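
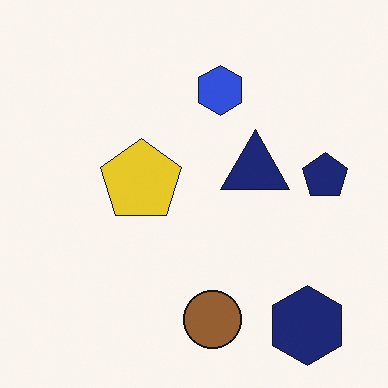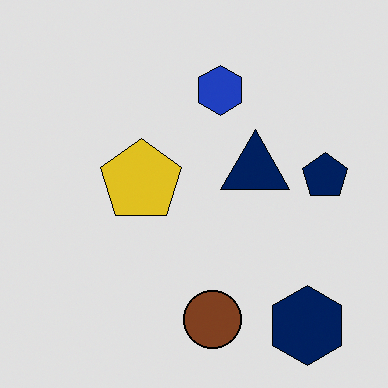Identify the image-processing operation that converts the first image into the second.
The second image is the first moderately posterized.

Each flat color has snapped to a coarser quantized level — most visibly, the near-white background has dropped to a flat grey.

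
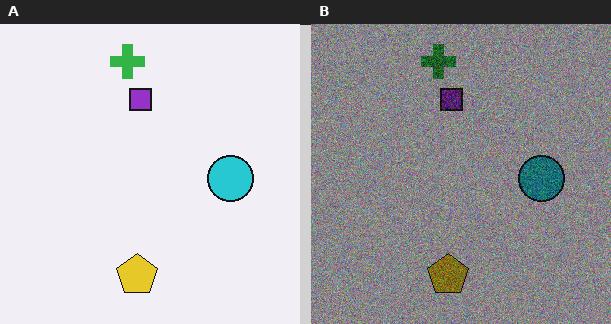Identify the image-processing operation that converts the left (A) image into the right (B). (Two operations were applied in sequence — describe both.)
Substantially darkened, then degraded with visible gaussian noise.

Every pixel — background and shapes alike — is uniformly darkened. Random speckle covers the whole image, including the flat background.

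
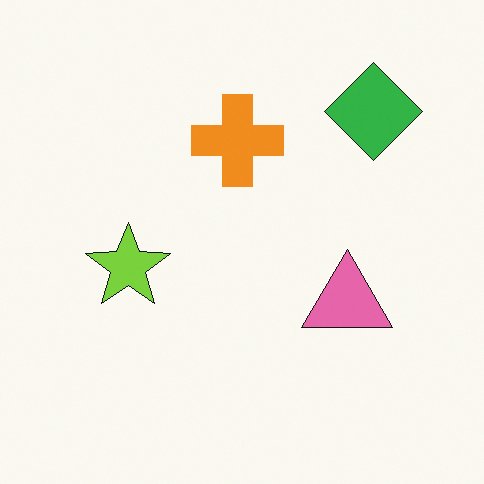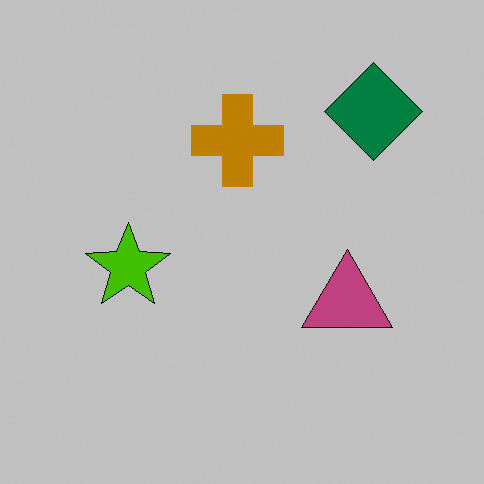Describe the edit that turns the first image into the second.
It was aggressively posterized.

Each flat color has snapped to a coarser quantized level — most visibly, the near-white background has dropped to a flat grey.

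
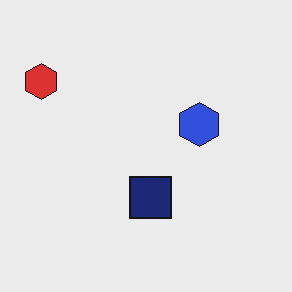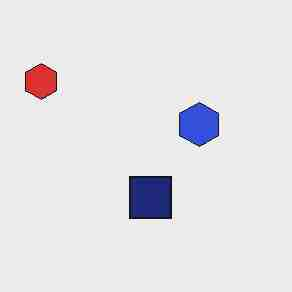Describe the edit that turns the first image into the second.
Heavily JPEG-compressed with obvious blocking artifacts.

Blocky 8×8 compression artifacts appear around shape edges and the flat background shows ringing — characteristic JPEG degradation.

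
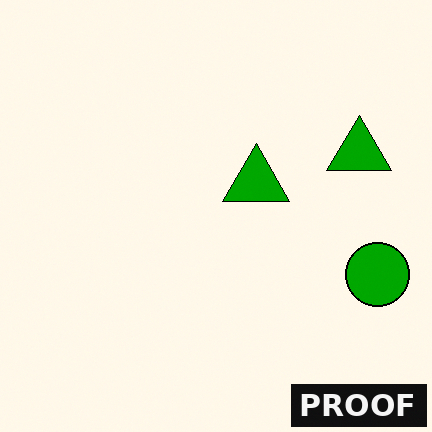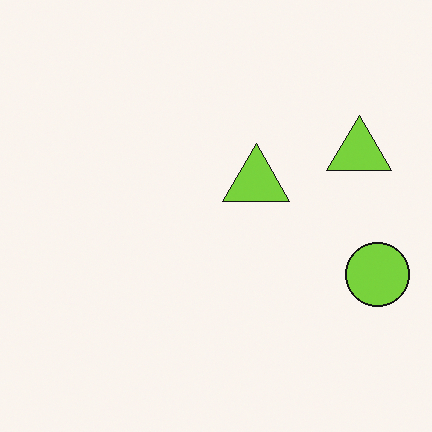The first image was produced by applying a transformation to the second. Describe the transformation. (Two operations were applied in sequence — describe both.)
Given much higher contrast, then watermarked with the text "PROOF" in the lower-right corner.

Tones are pushed away from mid-grey across the whole image — a global contrast change. A dark label reading "PROOF" appears in the lower-right corner.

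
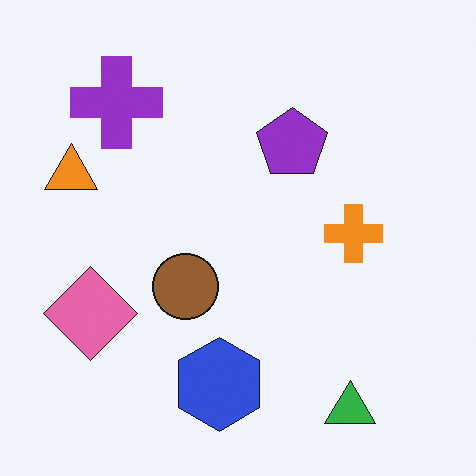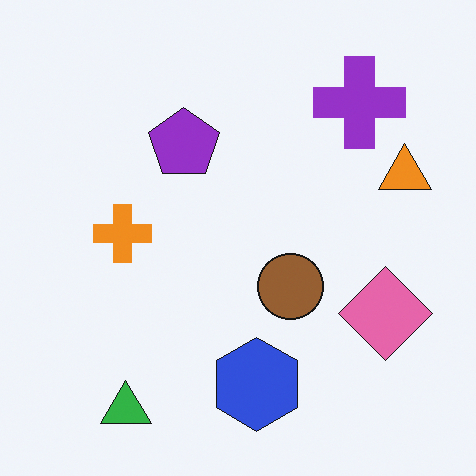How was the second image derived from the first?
The image was flipped horizontally (left ↔ right).

The orange triangle is in the left of the first image and the right of the second — shapes on opposite sides of the vertical midline have swapped in a mirror flip.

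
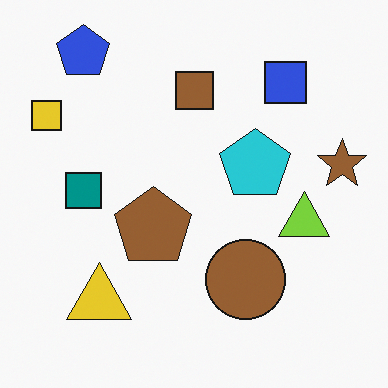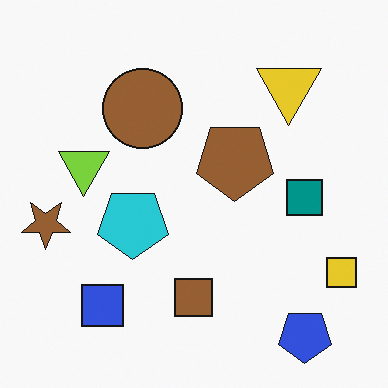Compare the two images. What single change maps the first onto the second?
The second image is the first rotated 180°.

The blue pentagon sits in the top-left of the first image and the bottom-right of the second — consistent with a whole-image 180° rotation.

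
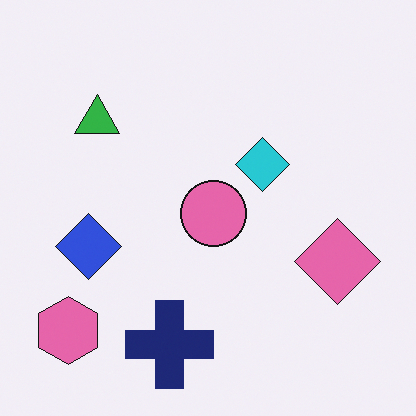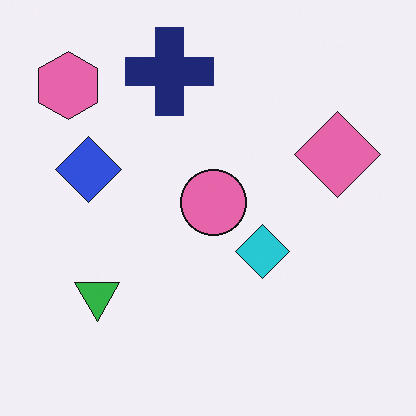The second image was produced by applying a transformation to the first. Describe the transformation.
Flipped vertically (top ↔ bottom).

The navy cross is in the bottom of the first image and the top of the second — shapes on opposite sides of the horizontal midline have swapped in a mirror flip.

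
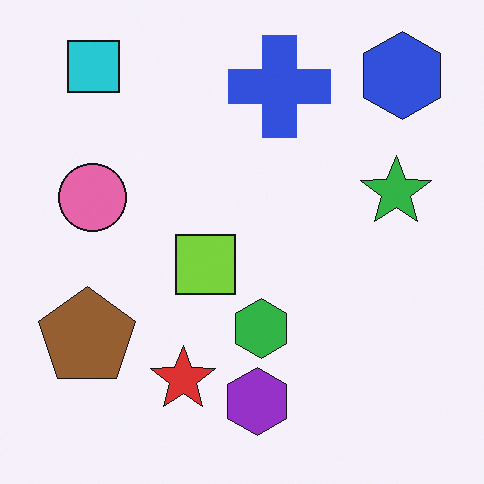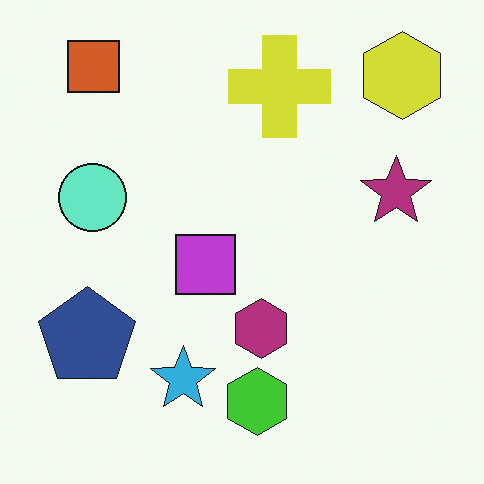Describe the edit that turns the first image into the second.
The transformation is: hue-shifted by a large amount.

Every shape's color has rotated by the same amount around the hue wheel — a uniform hue shift.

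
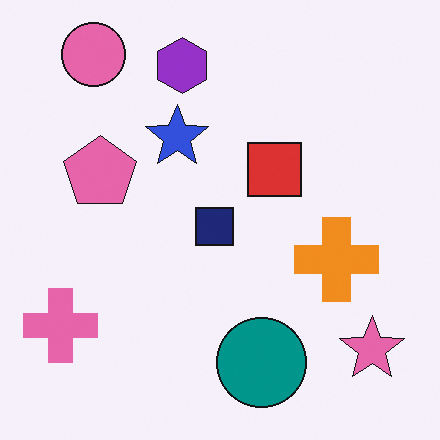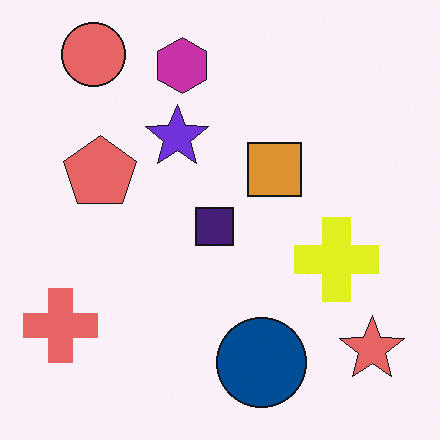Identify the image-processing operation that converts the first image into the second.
The image was hue-shifted slightly.

Every shape's color has rotated by the same amount around the hue wheel — a uniform hue shift.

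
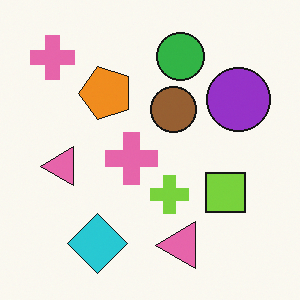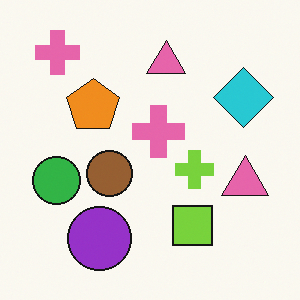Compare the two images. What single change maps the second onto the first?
It was transposed (reflected across the top-left ↔ bottom-right diagonal).

Shapes have swapped their row and column positions — what was in the top-right is now in the bottom-left — a diagonal reflection.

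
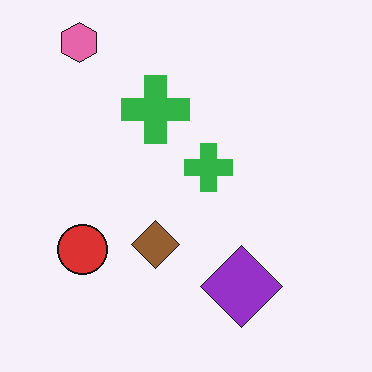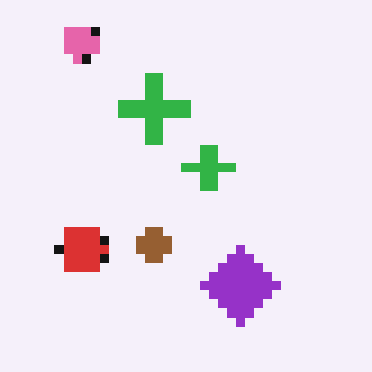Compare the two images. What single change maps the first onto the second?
It was coarsely pixelated.

Shapes are reduced to large square blocks; fine edges and outlines are lost — a downscale-then-upscale (mosaic) effect.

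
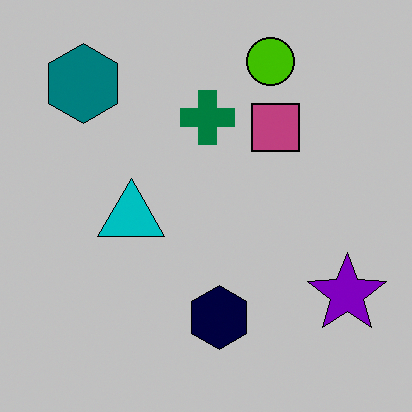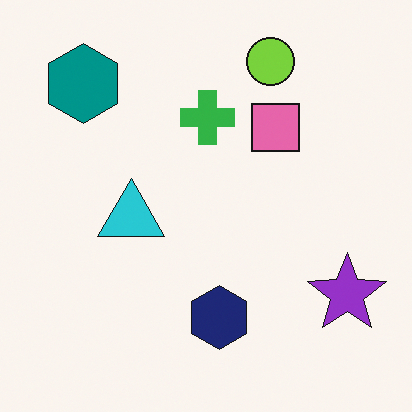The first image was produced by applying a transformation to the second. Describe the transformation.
This is the original image heavily posterized to just a handful of flat colors.

Each flat color has snapped to a coarser quantized level — most visibly, the near-white background has dropped to a flat grey.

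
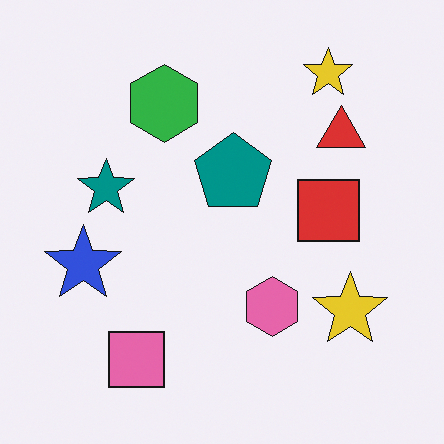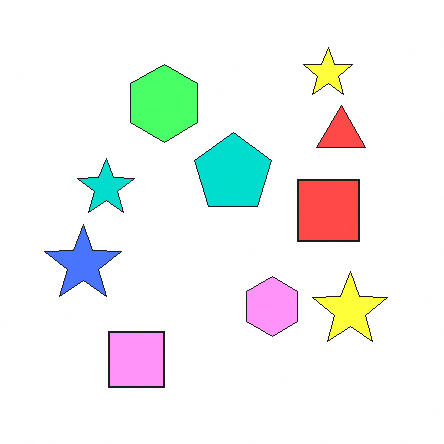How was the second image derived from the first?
The image was brightened a lot.

Every pixel — background and shapes alike — is uniformly brightened.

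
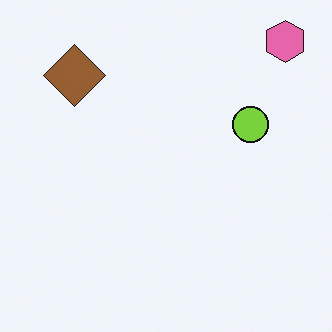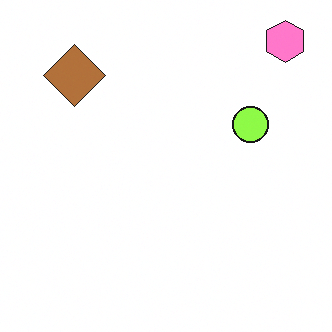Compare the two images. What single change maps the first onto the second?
The transformation is: slightly brightened.

Every pixel — background and shapes alike — is uniformly brightened.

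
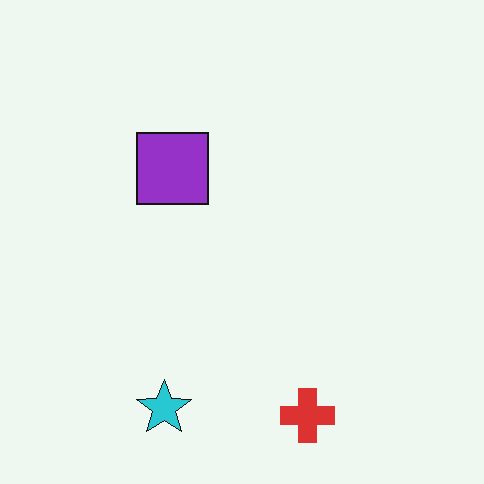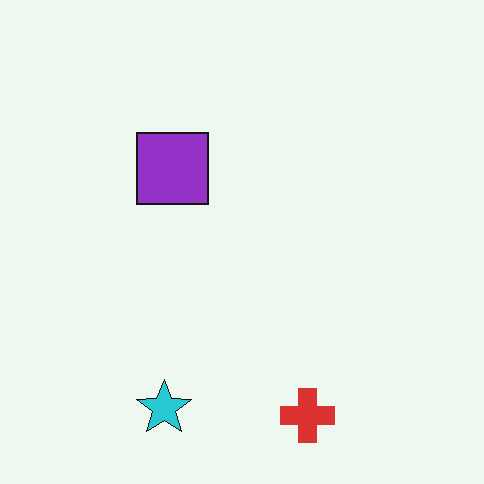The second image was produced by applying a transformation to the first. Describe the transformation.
This is the original image JPEG-compressed with visible artifacts.

Blocky 8×8 compression artifacts appear around shape edges and the flat background shows ringing — characteristic JPEG degradation.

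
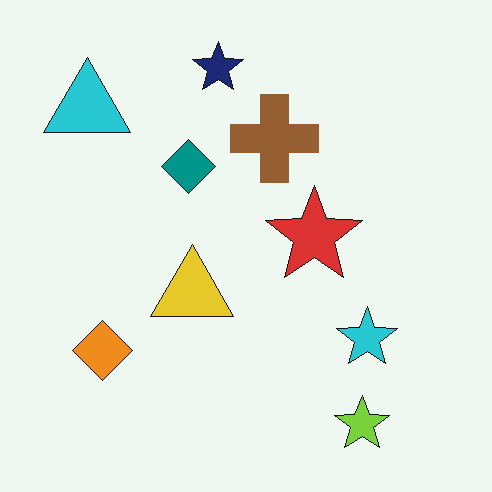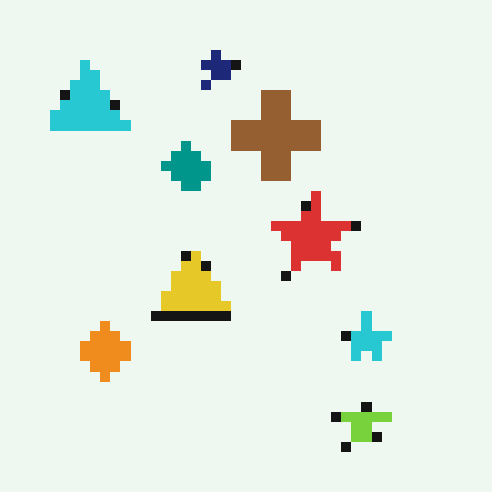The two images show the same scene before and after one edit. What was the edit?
It was heavily pixelated into large blocks.

Shapes are reduced to large square blocks; fine edges and outlines are lost — a downscale-then-upscale (mosaic) effect.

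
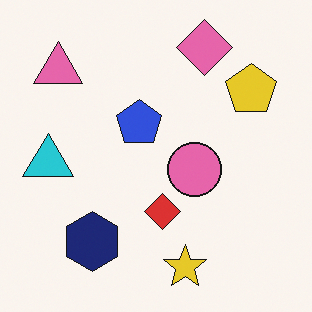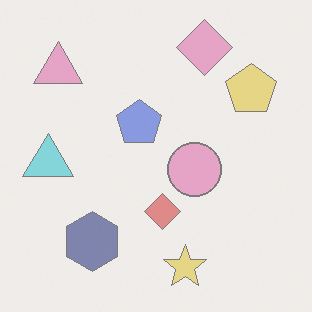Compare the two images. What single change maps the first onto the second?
It was washed out (contrast reduced).

Tones are pushed toward mid-grey across the whole image — a global contrast change.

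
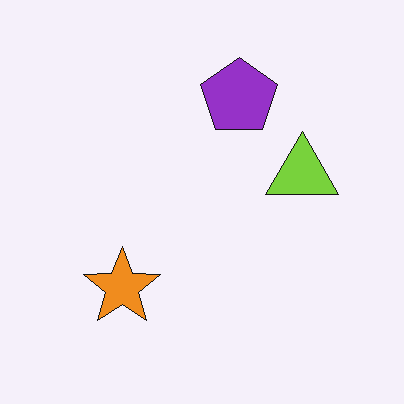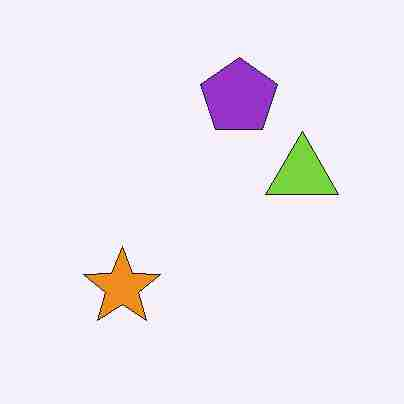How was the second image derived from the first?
Heavily JPEG-compressed with obvious blocking artifacts.

Blocky 8×8 compression artifacts appear around shape edges and the flat background shows ringing — characteristic JPEG degradation.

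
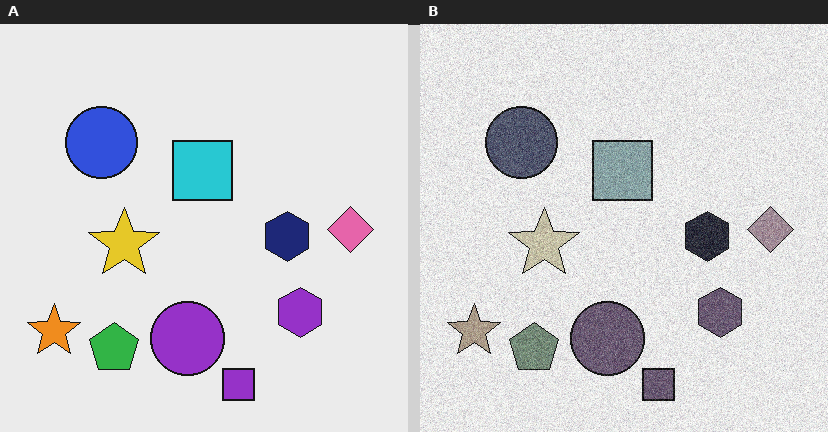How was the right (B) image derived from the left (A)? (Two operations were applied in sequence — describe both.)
This is the original image degraded with moderate additive noise, then made much more muted (saturation change).

Random speckle covers the whole image, including the flat background. All colors are more muted and greyish — a global saturation change.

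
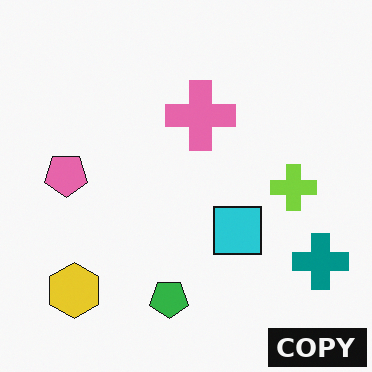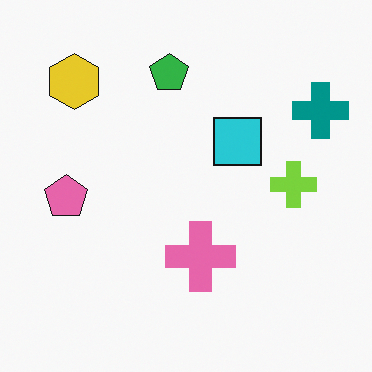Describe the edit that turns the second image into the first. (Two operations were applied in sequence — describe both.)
This is the original image flipped vertically (top ↔ bottom), then watermarked with the text "COPY" in the lower-right corner.

The green pentagon is in the top of the second image and the bottom of the first — shapes on opposite sides of the horizontal midline have swapped in a mirror flip. A dark label reading "COPY" appears in the lower-right corner.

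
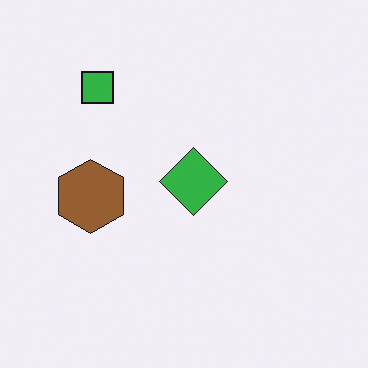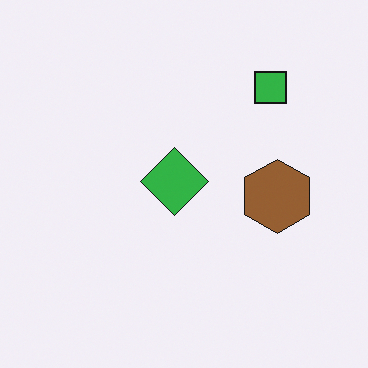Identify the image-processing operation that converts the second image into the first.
Flipped horizontally (left ↔ right).

The brown hexagon is in the right of the second image and the left of the first — shapes on opposite sides of the vertical midline have swapped in a mirror flip.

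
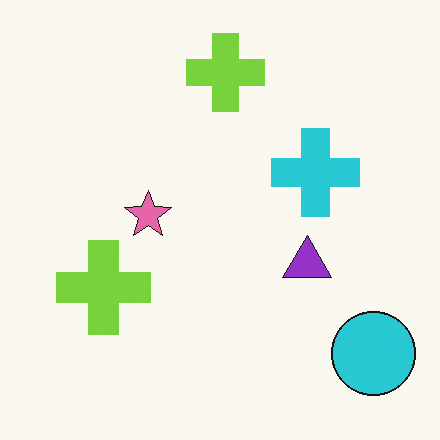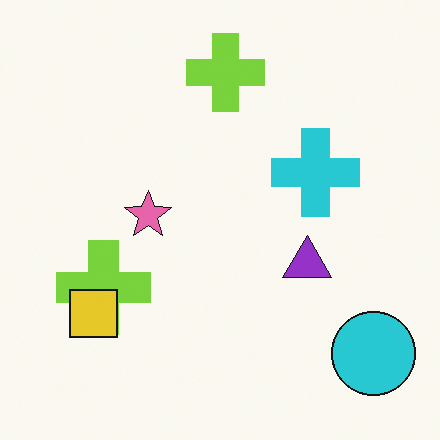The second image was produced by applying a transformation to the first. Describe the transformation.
The second image is the first overlaid with an additional yellow square.

A yellow square appears in the second image that is absent from the first.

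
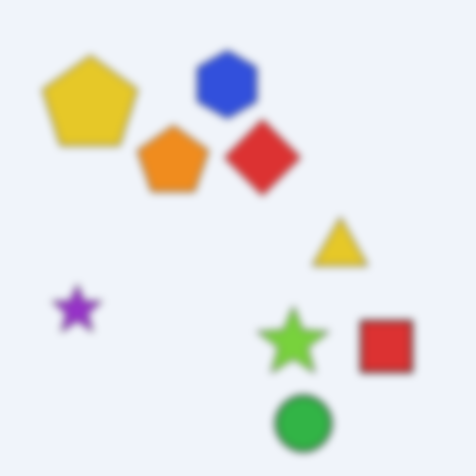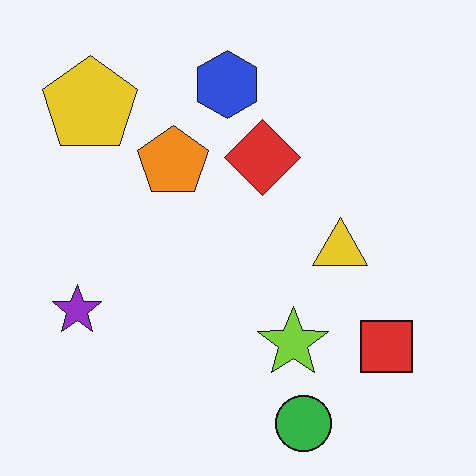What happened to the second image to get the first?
It was noticeably gaussian-blurred.

Shape edges and outlines are uniformly softened across the whole image.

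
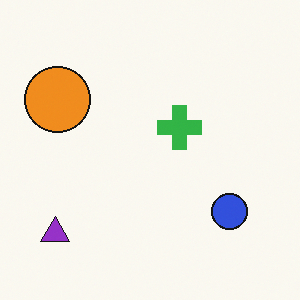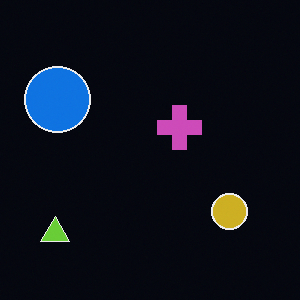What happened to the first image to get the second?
It was color-inverted (negative).

The light background has become dark and every shape's color is its complement — a photographic negative.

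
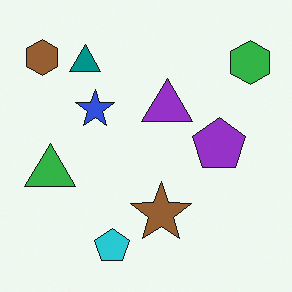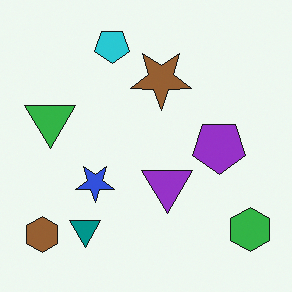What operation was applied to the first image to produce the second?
The image was flipped vertically (top ↔ bottom).

The cyan pentagon is in the bottom of the first image and the top of the second — shapes on opposite sides of the horizontal midline have swapped in a mirror flip.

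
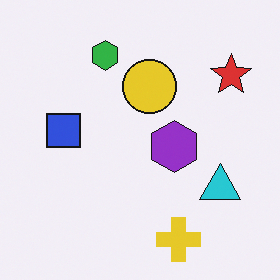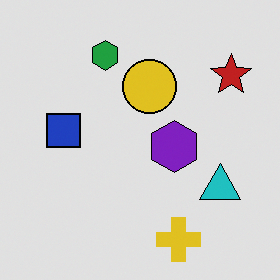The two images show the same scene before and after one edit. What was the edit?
Posterized to a reduced palette.

Each flat color has snapped to a coarser quantized level — most visibly, the near-white background has dropped to a flat grey.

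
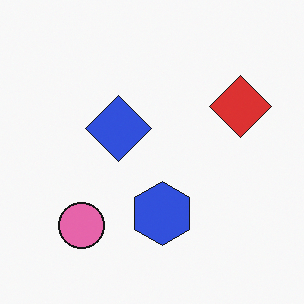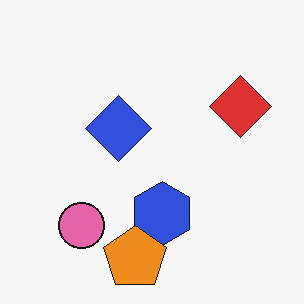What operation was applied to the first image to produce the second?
The second image is the first overlaid with an additional orange pentagon.

An orange pentagon appears in the second image that is absent from the first.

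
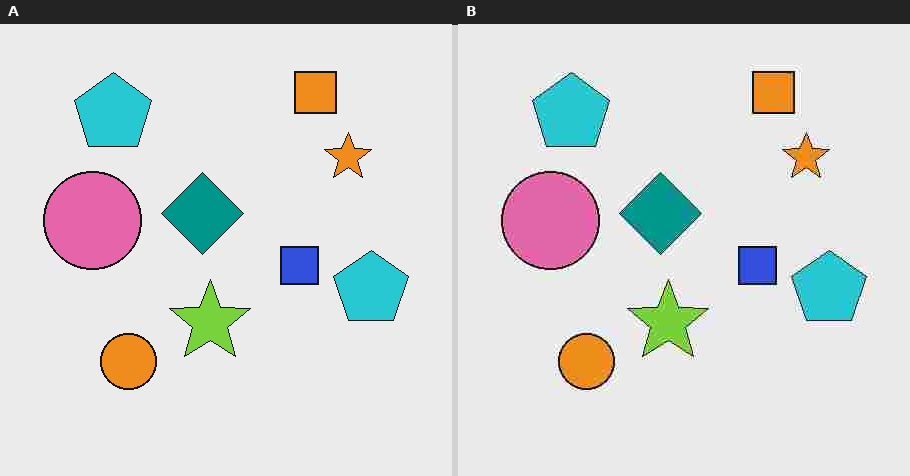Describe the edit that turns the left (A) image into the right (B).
It was heavily JPEG-compressed with obvious blocking artifacts.

Blocky 8×8 compression artifacts appear around shape edges and the flat background shows ringing — characteristic JPEG degradation.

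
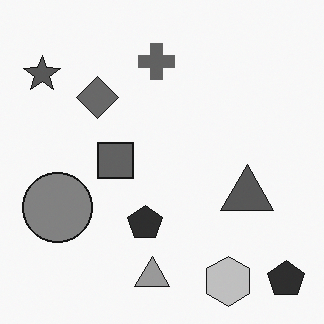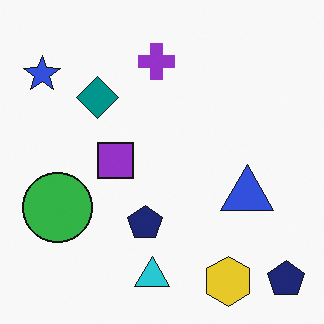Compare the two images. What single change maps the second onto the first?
This is the original image converted to grayscale.

All color is removed — every shape is now a shade of grey.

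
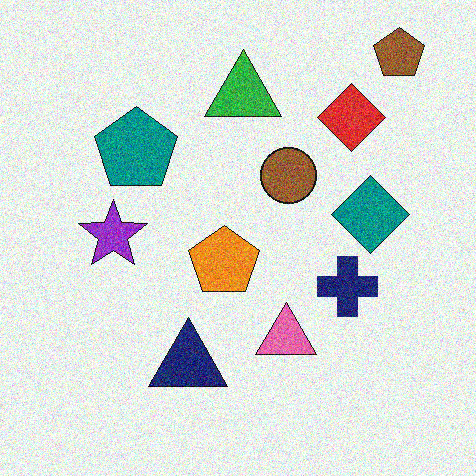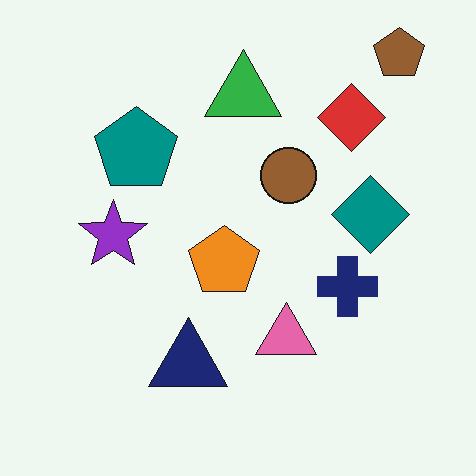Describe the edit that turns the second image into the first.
It was degraded with moderate additive noise.

Random speckle covers the whole image, including the flat background.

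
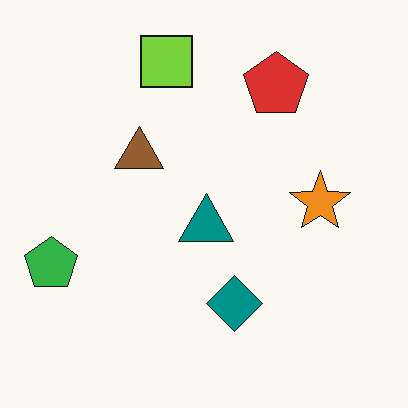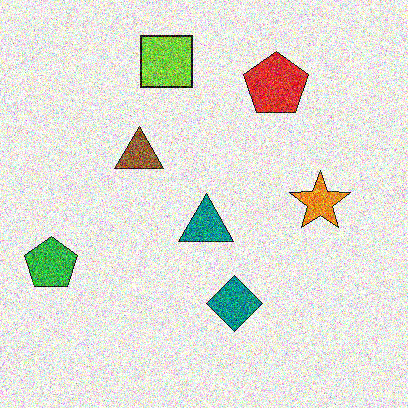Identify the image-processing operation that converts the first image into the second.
The image was degraded with a thick layer of grain.

Random speckle covers the whole image, including the flat background.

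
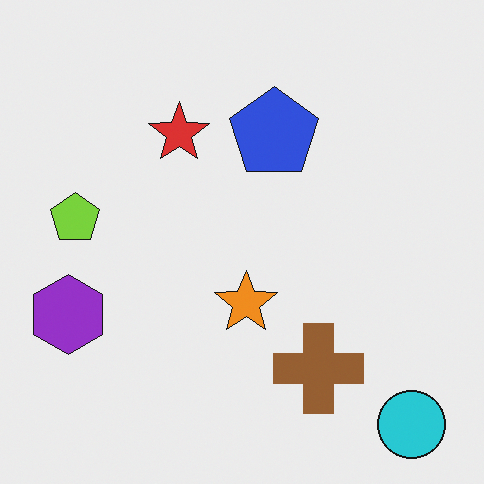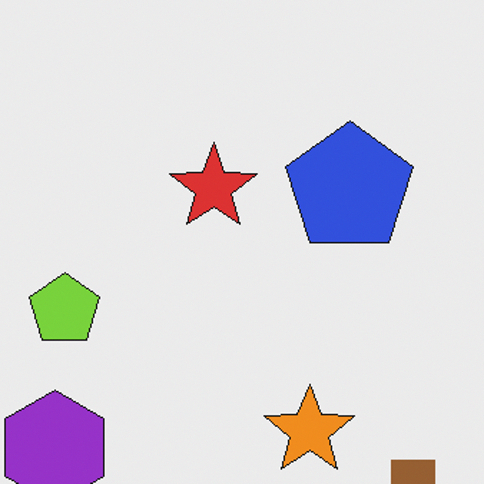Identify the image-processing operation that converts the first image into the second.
The image was cropped slightly and scaled back up.

The visible shapes are larger and the field of view is narrower; shapes near the original edges may be partly or wholly outside the frame — a crop-and-rescale.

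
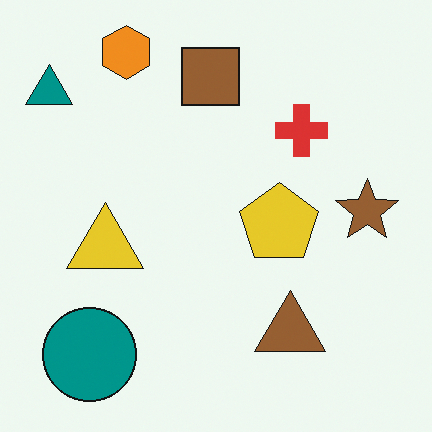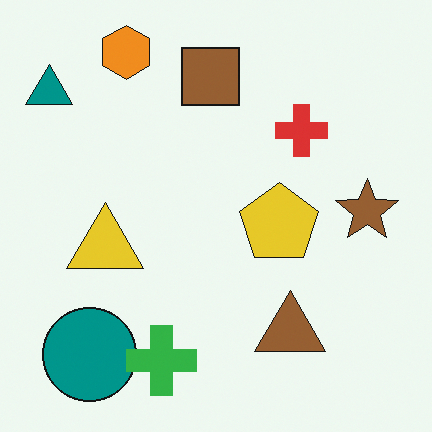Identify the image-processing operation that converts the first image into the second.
The second image is the first overlaid with an additional green cross.

A green cross appears in the second image that is absent from the first.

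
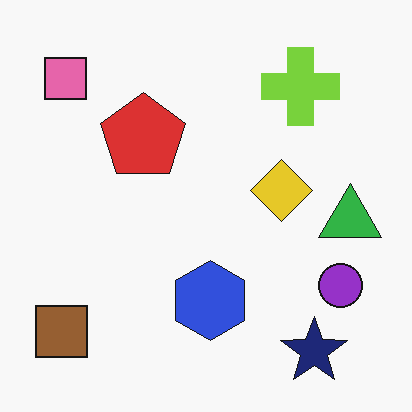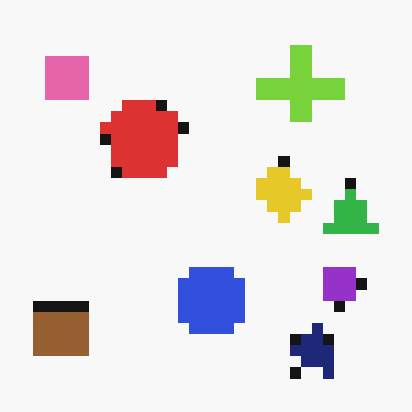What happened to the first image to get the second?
This is the original image coarsely pixelated.

Shapes are reduced to large square blocks; fine edges and outlines are lost — a downscale-then-upscale (mosaic) effect.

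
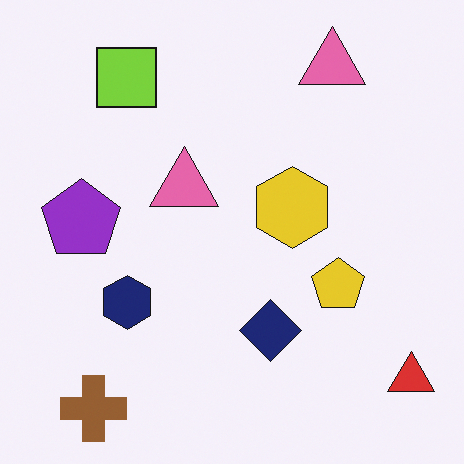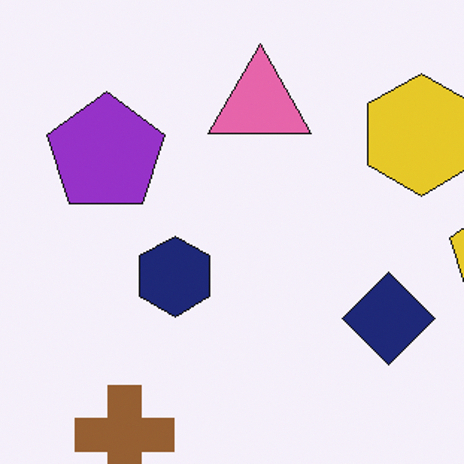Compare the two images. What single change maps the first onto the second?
This is the original image cropped slightly and scaled back up.

The visible shapes are larger and the field of view is narrower; shapes near the original edges may be partly or wholly outside the frame — a crop-and-rescale.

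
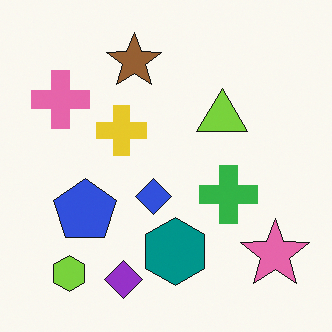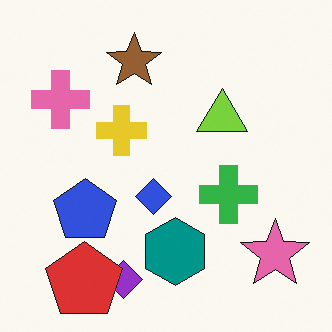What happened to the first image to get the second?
The image was overlaid with an additional red pentagon.

A red pentagon appears in the second image that is absent from the first.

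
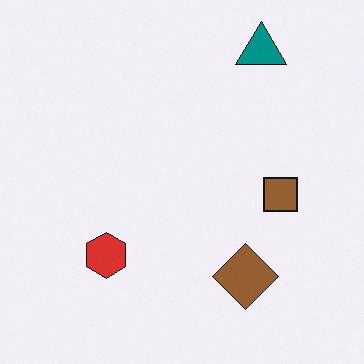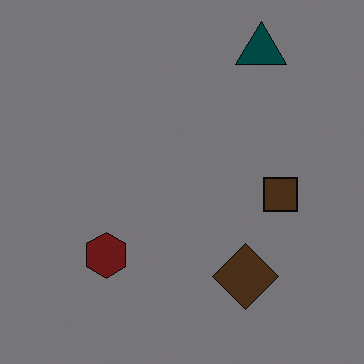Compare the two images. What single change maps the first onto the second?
It was darkened a lot.

Every pixel — background and shapes alike — is uniformly darkened.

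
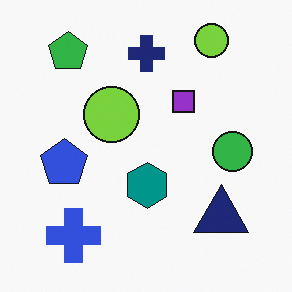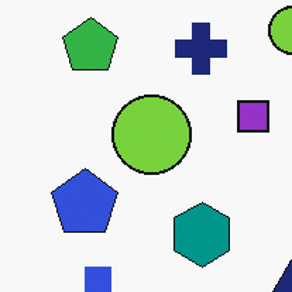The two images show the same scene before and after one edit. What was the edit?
The transformation is: cropped to a modestly smaller region and rescaled.

The visible shapes are larger and the field of view is narrower; shapes near the original edges may be partly or wholly outside the frame — a crop-and-rescale.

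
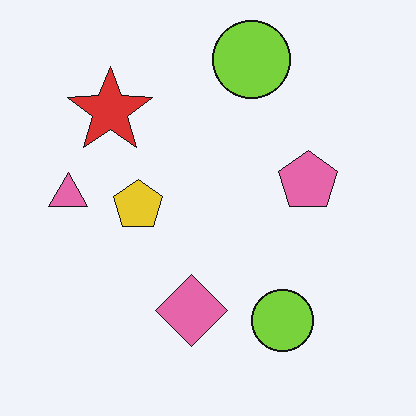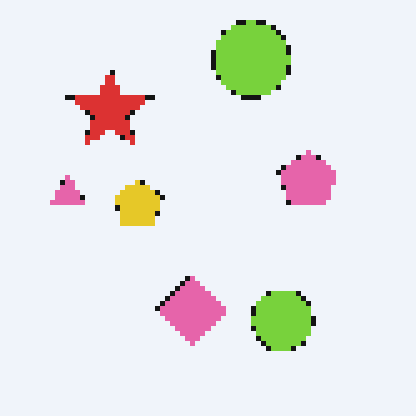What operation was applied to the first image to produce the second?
Lightly pixelated (a mild mosaic effect).

Shapes are reduced to large square blocks; fine edges and outlines are lost — a downscale-then-upscale (mosaic) effect.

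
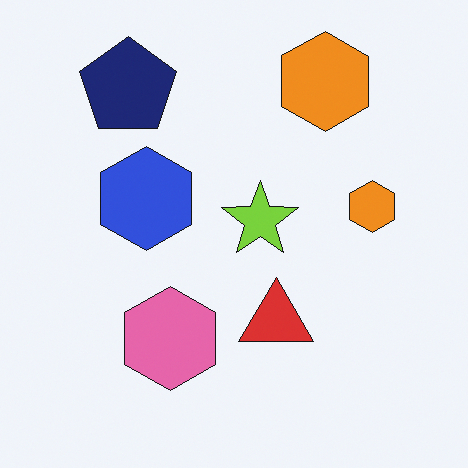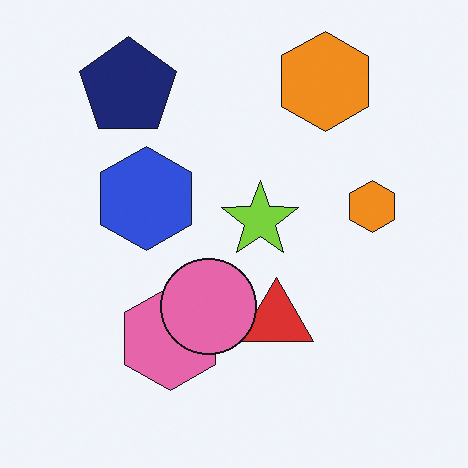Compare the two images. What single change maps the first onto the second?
The image was overlaid with an additional pink circle.

A pink circle appears in the second image that is absent from the first.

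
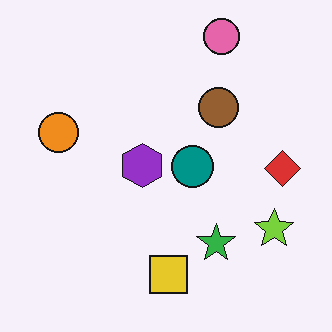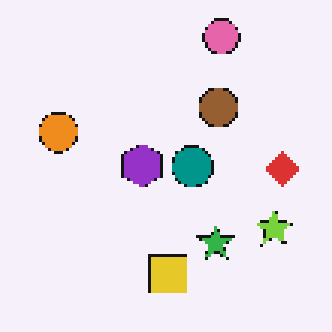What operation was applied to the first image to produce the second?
It was mildly pixelated.

Shapes are reduced to large square blocks; fine edges and outlines are lost — a downscale-then-upscale (mosaic) effect.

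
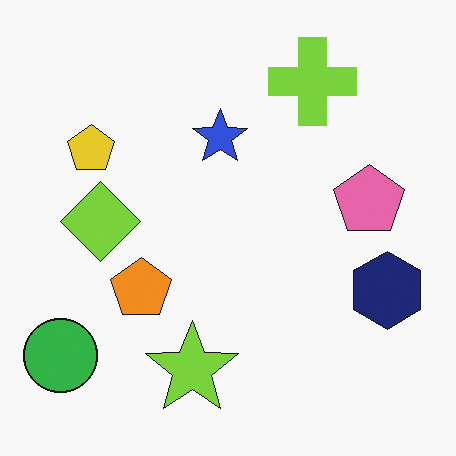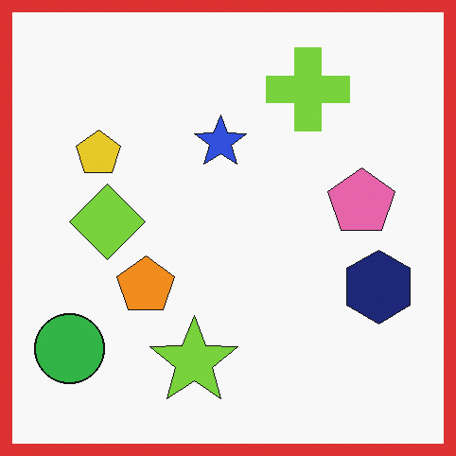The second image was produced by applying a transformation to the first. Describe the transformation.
Framed with a red border.

A solid red frame runs around the edge of the second image, with the content slightly shrunk inside it.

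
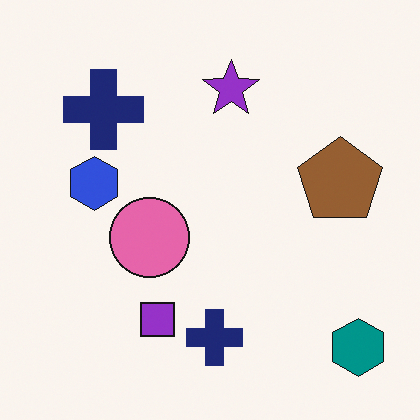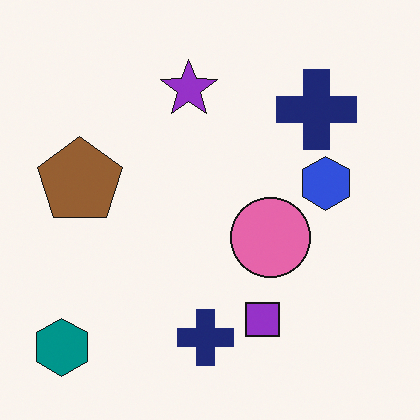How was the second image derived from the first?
It was flipped horizontally (left ↔ right).

The teal hexagon is in the bottom-right of the first image and the bottom-left of the second — shapes on opposite sides of the vertical midline have swapped in a mirror flip.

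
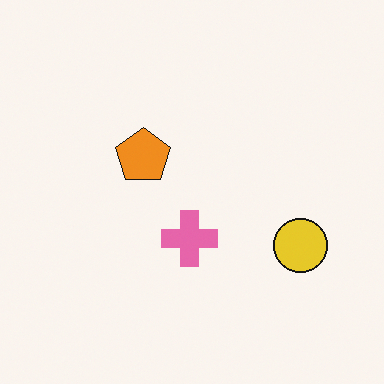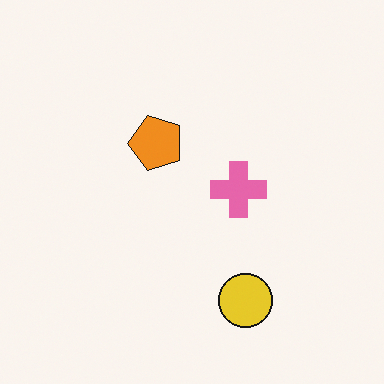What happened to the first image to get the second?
This is the original image transposed (reflected across the top-left ↔ bottom-right diagonal).

Shapes have swapped their row and column positions — what was in the top-right is now in the bottom-left — a diagonal reflection.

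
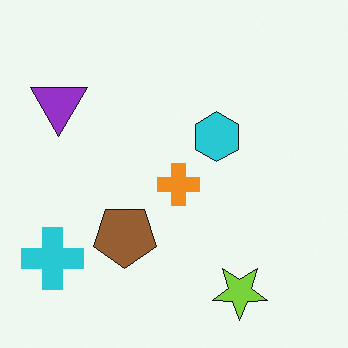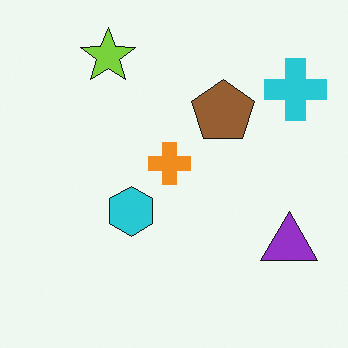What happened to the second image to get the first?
The image was rotated 180°.

The cyan cross sits in the top-right of the second image and the bottom-left of the first — consistent with a whole-image 180° rotation.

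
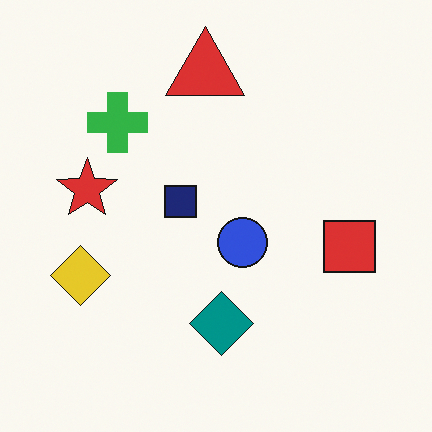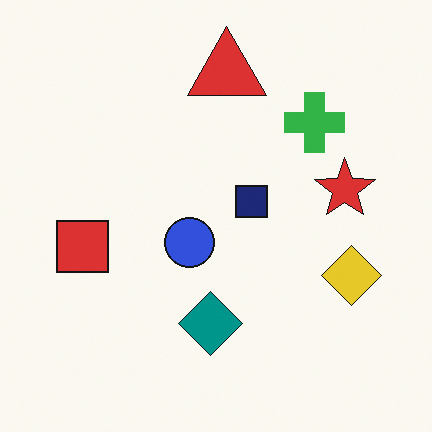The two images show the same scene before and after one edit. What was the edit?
The second image is the first flipped horizontally (left ↔ right).

The yellow diamond is in the left of the first image and the right of the second — shapes on opposite sides of the vertical midline have swapped in a mirror flip.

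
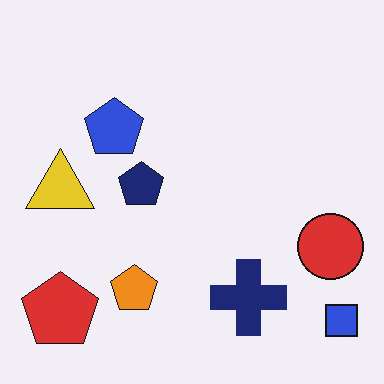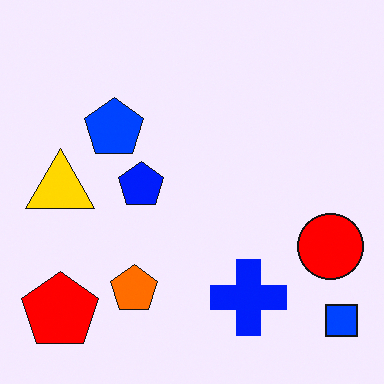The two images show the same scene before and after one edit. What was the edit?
The image was made much more vivid (saturation change).

All colors are more vivid — a global saturation change.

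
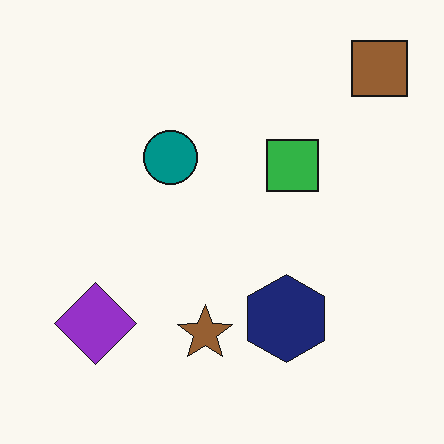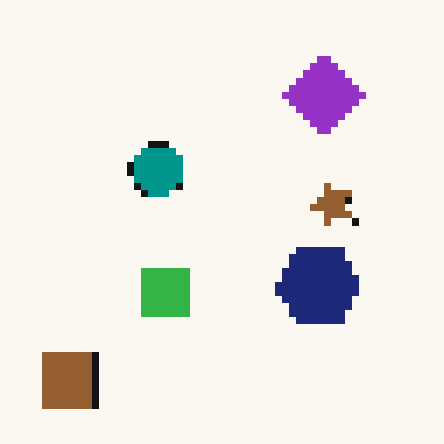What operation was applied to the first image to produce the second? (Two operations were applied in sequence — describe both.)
This is the original image transposed (reflected across the top-left ↔ bottom-right diagonal), then moderately pixelated.

Shapes have swapped their row and column positions — what was in the top-right is now in the bottom-left — a diagonal reflection. Shapes are reduced to large square blocks; fine edges and outlines are lost — a downscale-then-upscale (mosaic) effect.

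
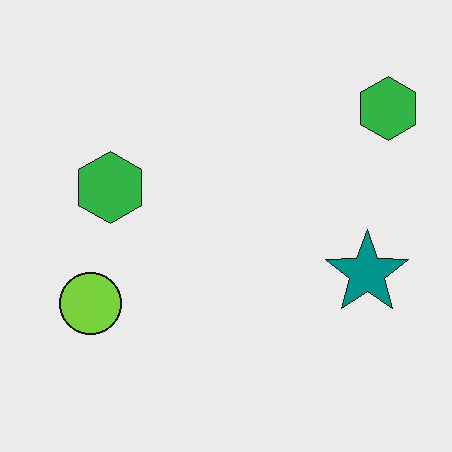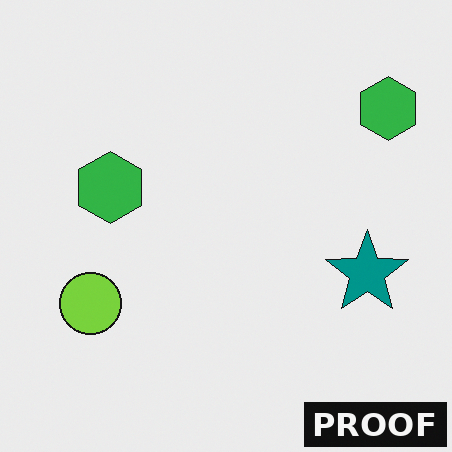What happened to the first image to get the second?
It was watermarked with the text "PROOF" in the lower-right corner.

A dark label reading "PROOF" appears in the lower-right corner.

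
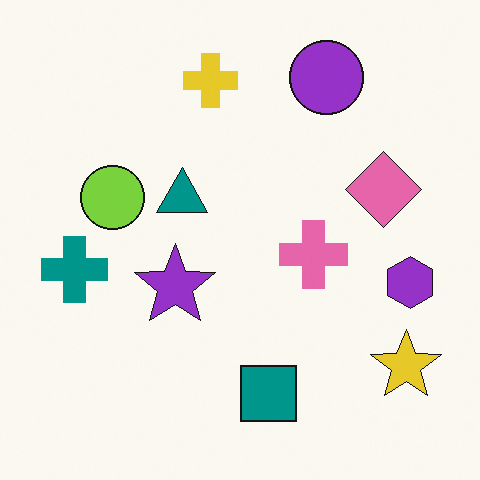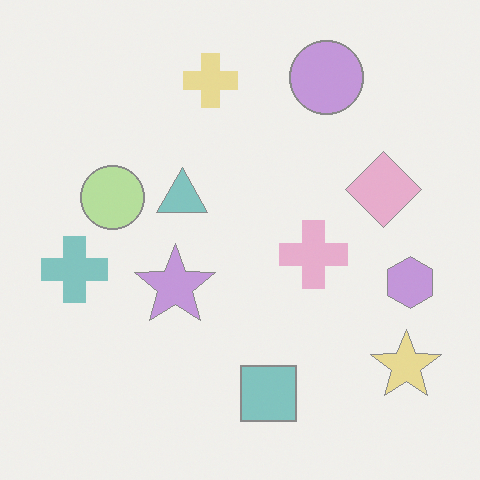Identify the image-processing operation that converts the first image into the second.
This is the original image given much lower contrast.

Tones are pushed toward mid-grey across the whole image — a global contrast change.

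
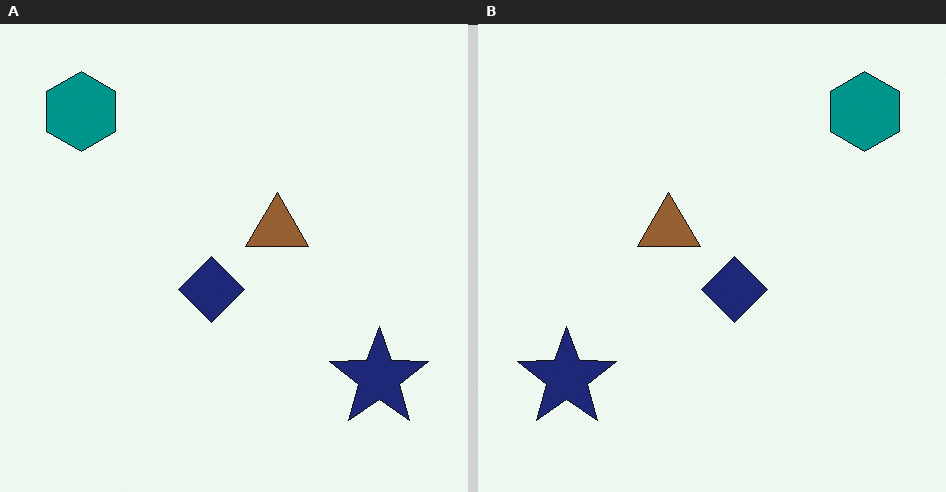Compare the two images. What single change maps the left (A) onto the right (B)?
This is the original image flipped horizontally (left ↔ right).

The teal hexagon is in the top-left of the left (A) image and the top-right of the right (B) — shapes on opposite sides of the vertical midline have swapped in a mirror flip.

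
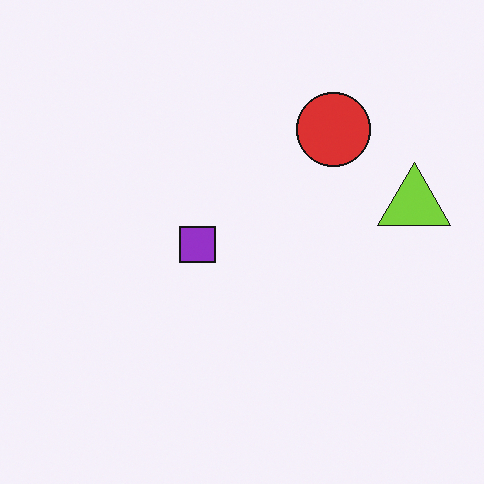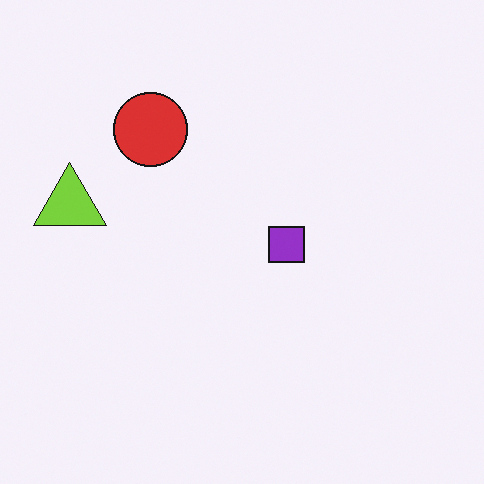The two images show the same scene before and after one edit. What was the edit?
The transformation is: flipped horizontally (left ↔ right).

The lime triangle is in the right of the first image and the left of the second — shapes on opposite sides of the vertical midline have swapped in a mirror flip.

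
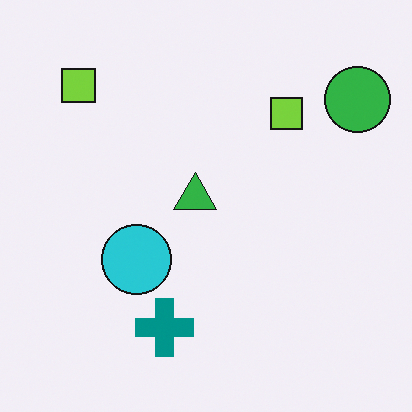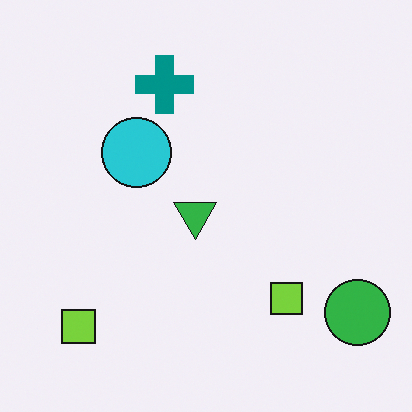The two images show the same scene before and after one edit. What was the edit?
It was flipped vertically (top ↔ bottom).

The teal cross is in the bottom of the first image and the top of the second — shapes on opposite sides of the horizontal midline have swapped in a mirror flip.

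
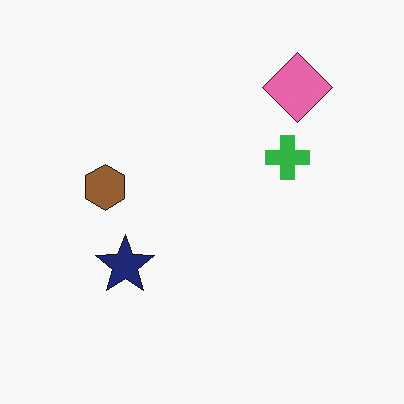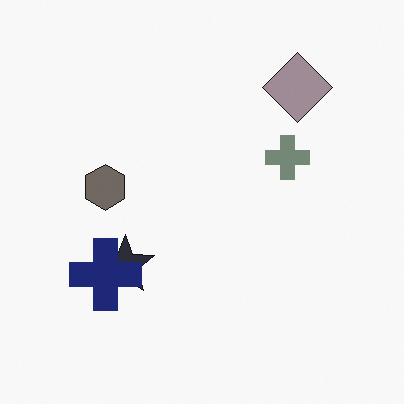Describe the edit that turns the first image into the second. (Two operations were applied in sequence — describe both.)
The transformation is: heavily desaturated, then overlaid with an additional navy cross.

All colors are more muted and greyish — a global saturation change. A navy cross appears in the second image that is absent from the first.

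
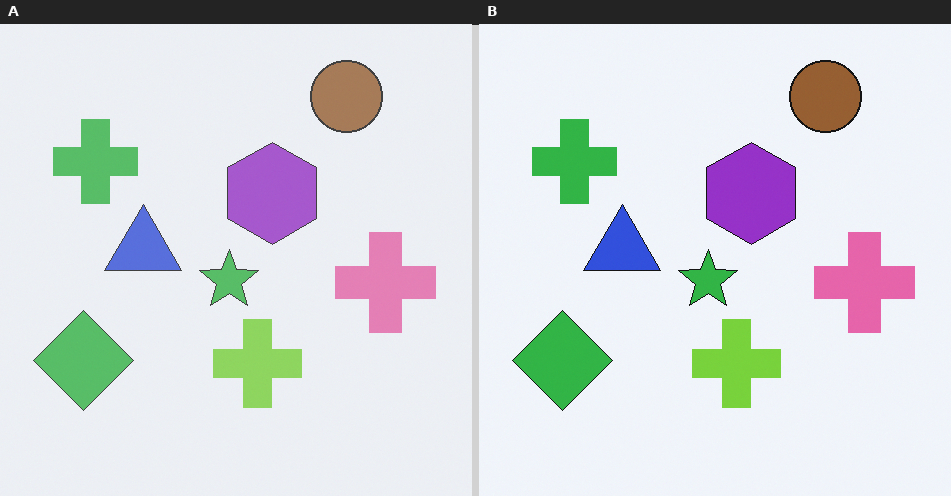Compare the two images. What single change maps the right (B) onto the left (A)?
This is the original image given slightly reduced contrast.

Tones are pushed toward mid-grey across the whole image — a global contrast change.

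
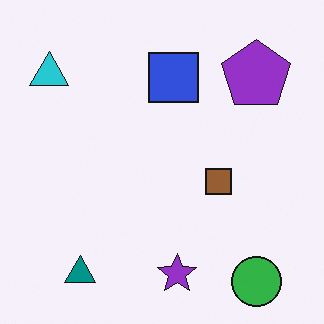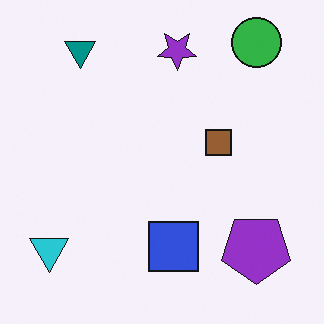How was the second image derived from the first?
This is the original image flipped vertically (top ↔ bottom).

The green circle is in the bottom-right of the first image and the top-right of the second — shapes on opposite sides of the horizontal midline have swapped in a mirror flip.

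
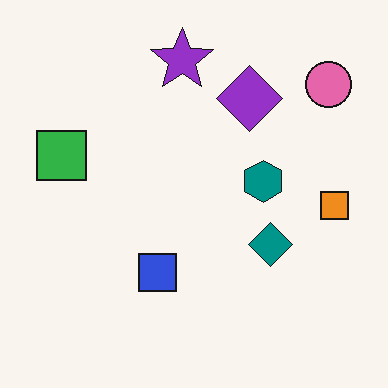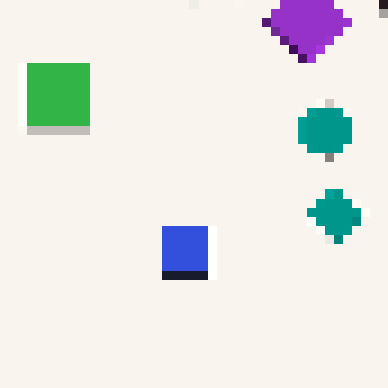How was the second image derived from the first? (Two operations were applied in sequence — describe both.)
Cropped to a modestly smaller region and rescaled, then heavily pixelated into large blocks.

The visible shapes are larger and the field of view is narrower; shapes near the original edges may be partly or wholly outside the frame — a crop-and-rescale. Shapes are reduced to large square blocks; fine edges and outlines are lost — a downscale-then-upscale (mosaic) effect.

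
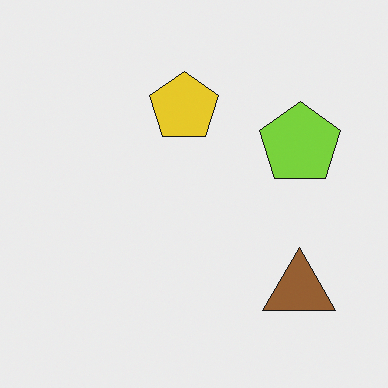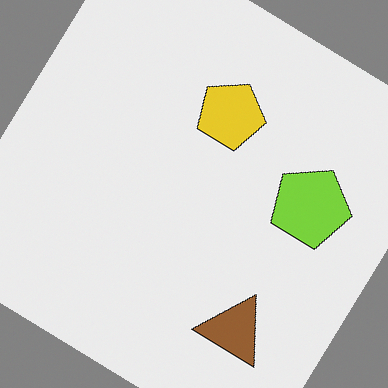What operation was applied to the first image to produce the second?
Rotated clockwise by a large amount — several tens of degrees.

Every shape is tilted by the same angle and the image corners show triangular fill wedges — a whole-image rotation by a non-right angle.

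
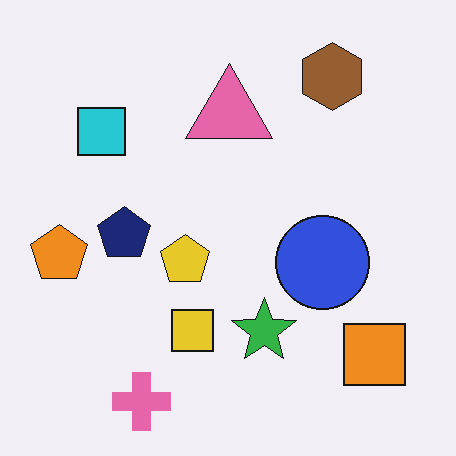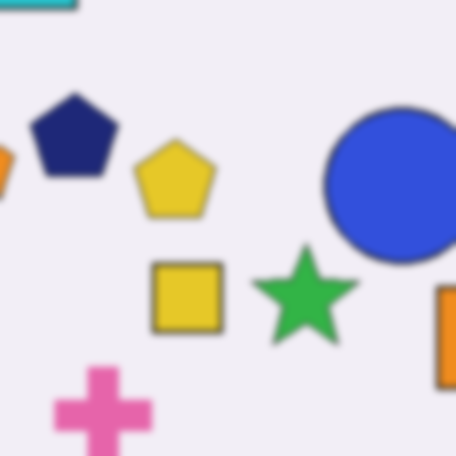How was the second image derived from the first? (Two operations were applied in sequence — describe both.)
The image was cropped tightly and scaled back up, then noticeably gaussian-blurred.

The visible shapes are larger and the field of view is narrower; shapes near the original edges may be partly or wholly outside the frame — a crop-and-rescale. Shape edges and outlines are uniformly softened across the whole image.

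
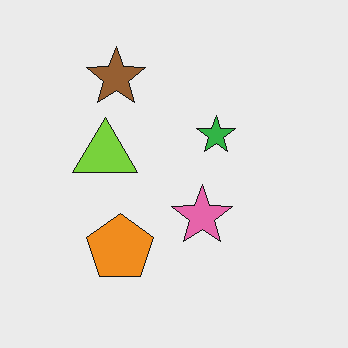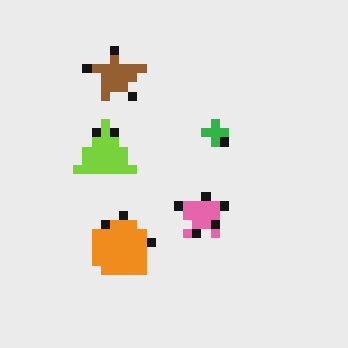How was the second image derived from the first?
The second image is the first coarsely pixelated.

Shapes are reduced to large square blocks; fine edges and outlines are lost — a downscale-then-upscale (mosaic) effect.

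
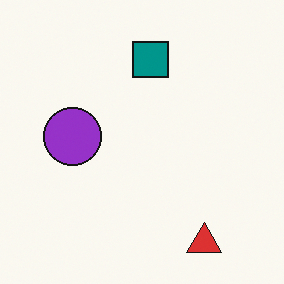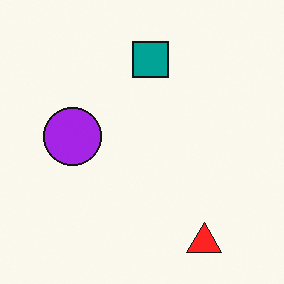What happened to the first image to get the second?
It was slightly oversaturated.

All colors are more vivid — a global saturation change.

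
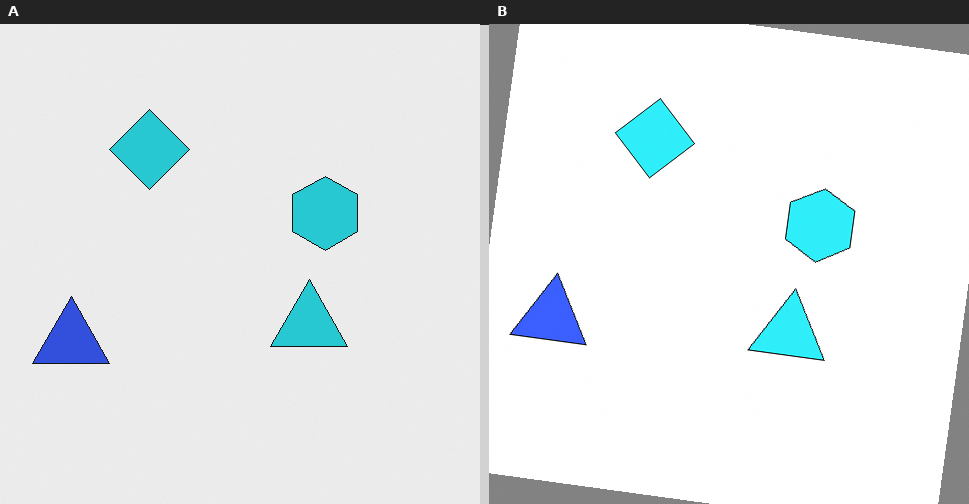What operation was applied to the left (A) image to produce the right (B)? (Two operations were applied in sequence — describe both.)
The transformation is: brightened a little, then rotated clockwise by a slight angle.

Every pixel — background and shapes alike — is uniformly brightened. Every shape is tilted by the same angle and the image corners show triangular fill wedges — a whole-image rotation by a non-right angle.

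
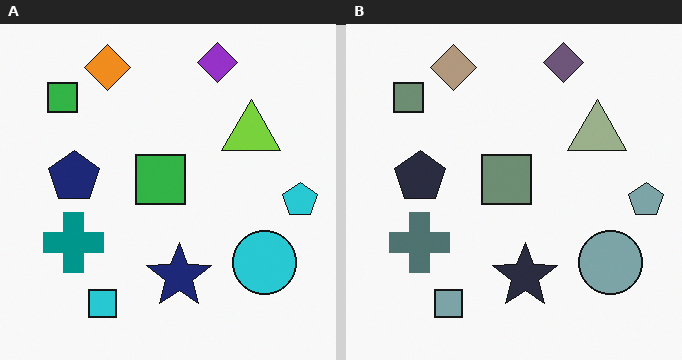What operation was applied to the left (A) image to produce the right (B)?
Made much more muted (saturation change).

All colors are more muted and greyish — a global saturation change.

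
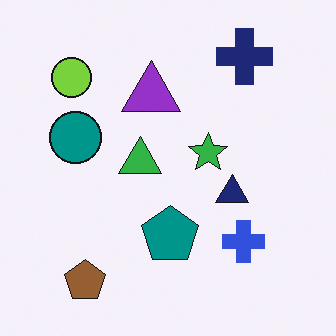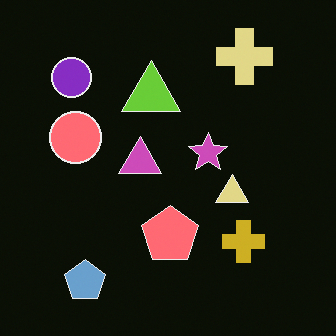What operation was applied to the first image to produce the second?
It was color-inverted (negative).

The light background has become dark and every shape's color is its complement — a photographic negative.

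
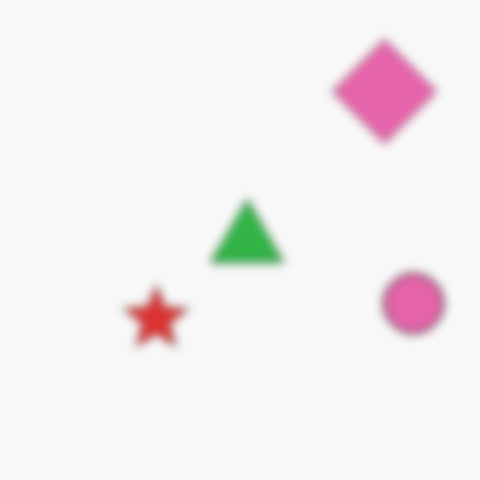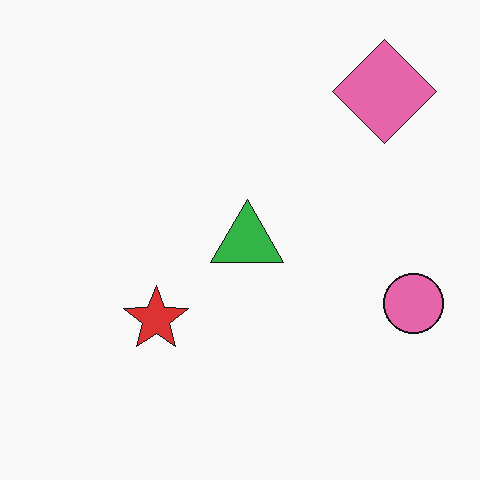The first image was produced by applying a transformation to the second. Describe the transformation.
The transformation is: moderately blurred.

Shape edges and outlines are uniformly softened across the whole image.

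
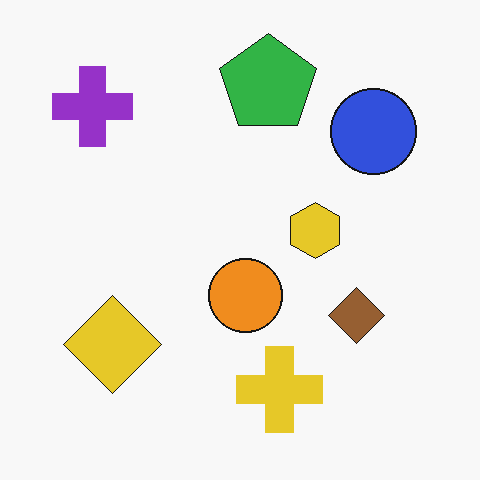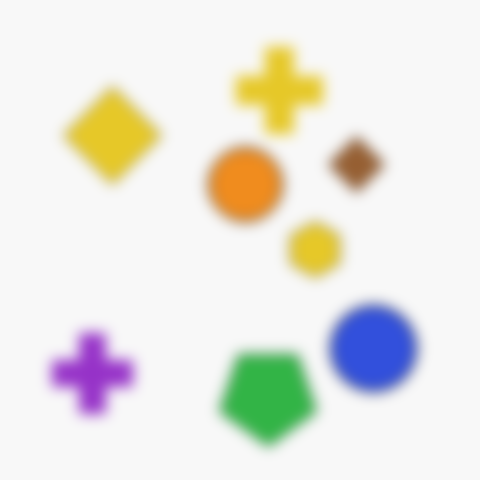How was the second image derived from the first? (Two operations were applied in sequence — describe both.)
Flipped vertically (top ↔ bottom), then strongly gaussian-blurred.

The green pentagon is in the top of the first image and the bottom of the second — shapes on opposite sides of the horizontal midline have swapped in a mirror flip. Shape edges and outlines are uniformly softened across the whole image.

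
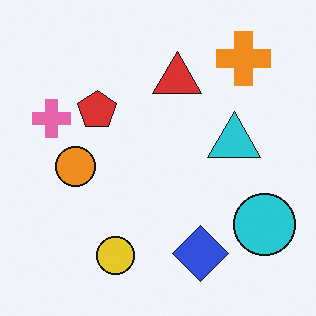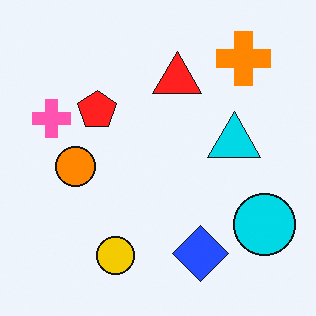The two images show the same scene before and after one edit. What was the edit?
Slightly oversaturated.

All colors are more vivid — a global saturation change.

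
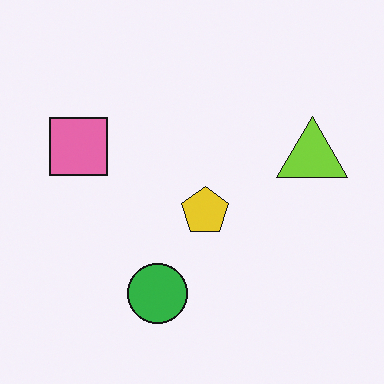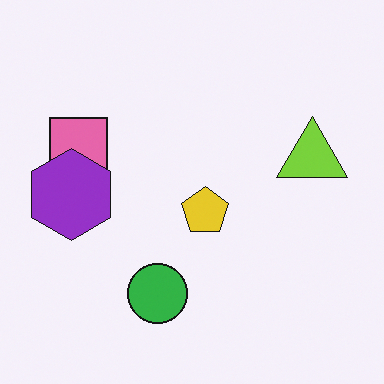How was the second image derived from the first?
This is the original image overlaid with an additional purple hexagon.

A purple hexagon appears in the second image that is absent from the first.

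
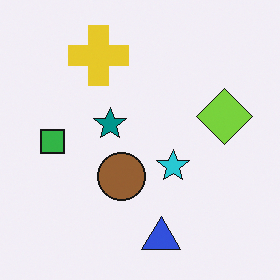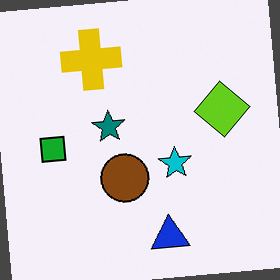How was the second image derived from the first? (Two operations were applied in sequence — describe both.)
It was given slightly increased contrast, then rotated counter-clockwise by a small amount.

Tones are pushed away from mid-grey across the whole image — a global contrast change. Every shape is tilted by the same angle and the image corners show triangular fill wedges — a whole-image rotation by a non-right angle.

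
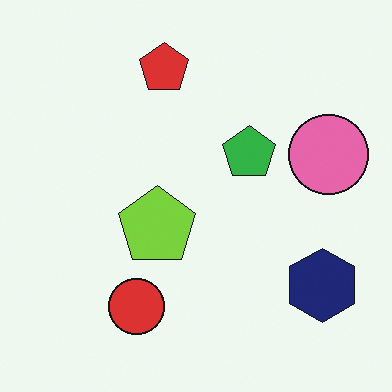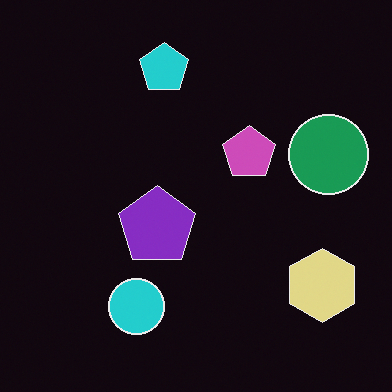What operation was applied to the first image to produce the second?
The second image is the first color-inverted (negative).

The light background has become dark and every shape's color is its complement — a photographic negative.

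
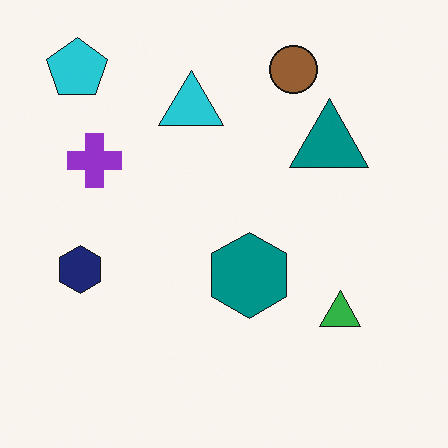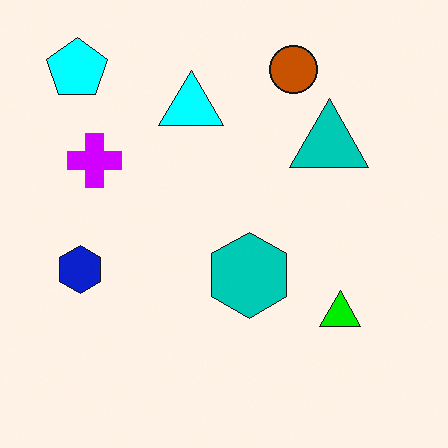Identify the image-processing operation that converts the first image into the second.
It was heavily oversaturated.

All colors are more vivid — a global saturation change.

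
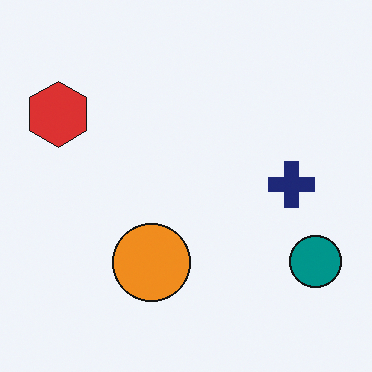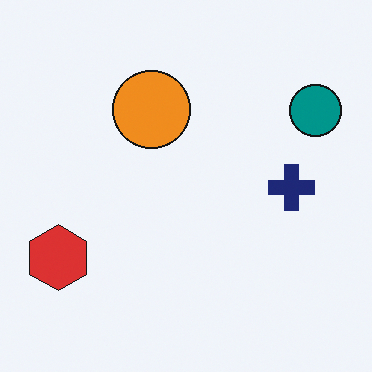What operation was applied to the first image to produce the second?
Flipped vertically (top ↔ bottom).

The orange circle is in the bottom of the first image and the top of the second — shapes on opposite sides of the horizontal midline have swapped in a mirror flip.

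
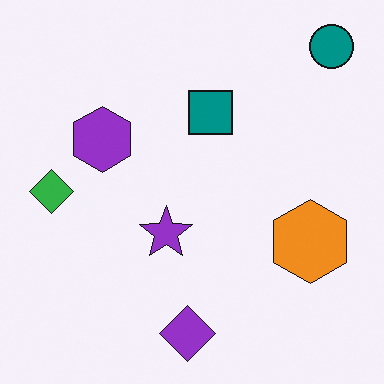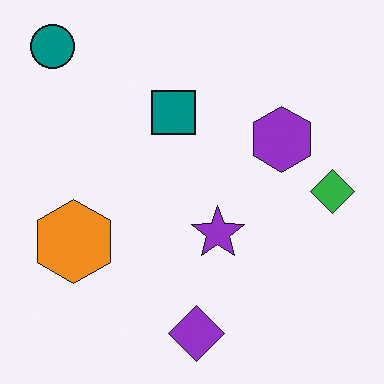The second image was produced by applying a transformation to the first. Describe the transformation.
This is the original image flipped horizontally (left ↔ right).

The green diamond is in the left of the first image and the right of the second — shapes on opposite sides of the vertical midline have swapped in a mirror flip.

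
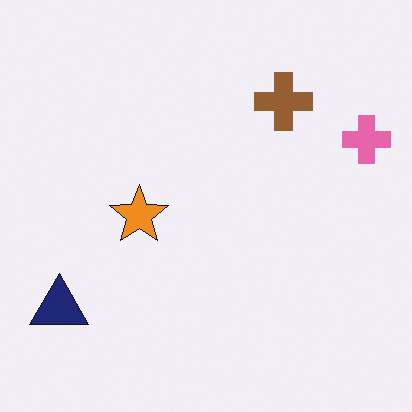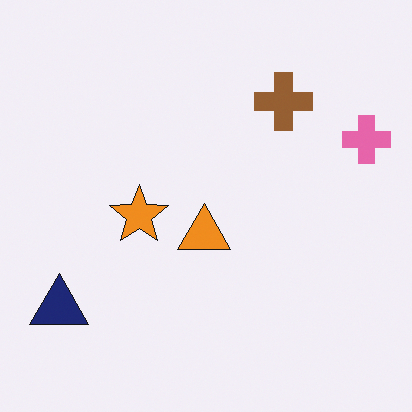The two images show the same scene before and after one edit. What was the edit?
The second image is the first overlaid with an additional orange triangle.

An orange triangle appears in the second image that is absent from the first.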